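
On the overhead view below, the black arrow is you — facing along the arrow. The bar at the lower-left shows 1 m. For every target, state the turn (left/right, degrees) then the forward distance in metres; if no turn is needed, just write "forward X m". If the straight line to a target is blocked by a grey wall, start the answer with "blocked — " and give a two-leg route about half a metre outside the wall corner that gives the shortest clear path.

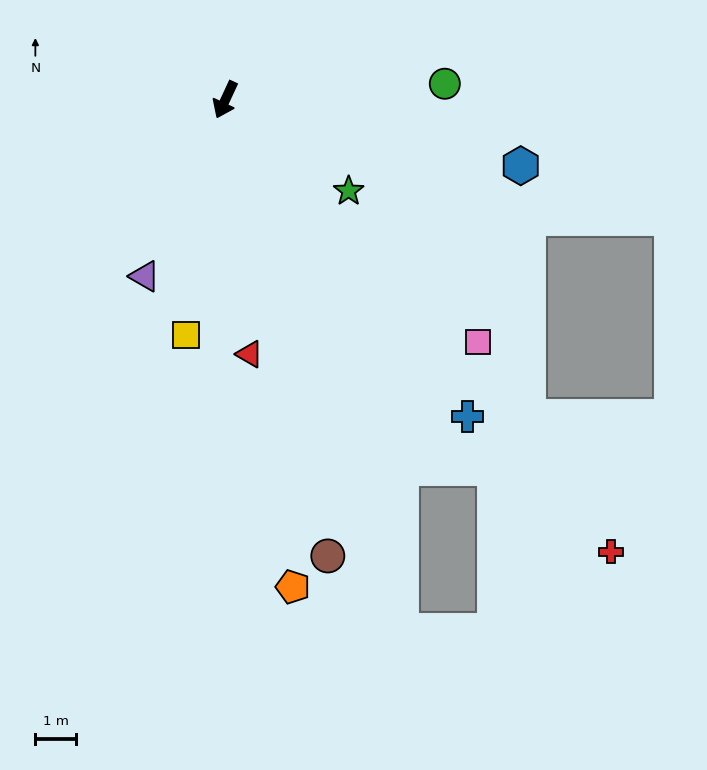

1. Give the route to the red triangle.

turn left 30°, forward 6.2 m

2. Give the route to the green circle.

turn left 119°, forward 5.4 m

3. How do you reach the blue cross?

turn left 62°, forward 9.7 m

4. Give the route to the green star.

turn left 78°, forward 3.7 m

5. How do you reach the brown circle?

turn left 38°, forward 11.4 m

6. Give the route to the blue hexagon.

turn left 102°, forward 7.4 m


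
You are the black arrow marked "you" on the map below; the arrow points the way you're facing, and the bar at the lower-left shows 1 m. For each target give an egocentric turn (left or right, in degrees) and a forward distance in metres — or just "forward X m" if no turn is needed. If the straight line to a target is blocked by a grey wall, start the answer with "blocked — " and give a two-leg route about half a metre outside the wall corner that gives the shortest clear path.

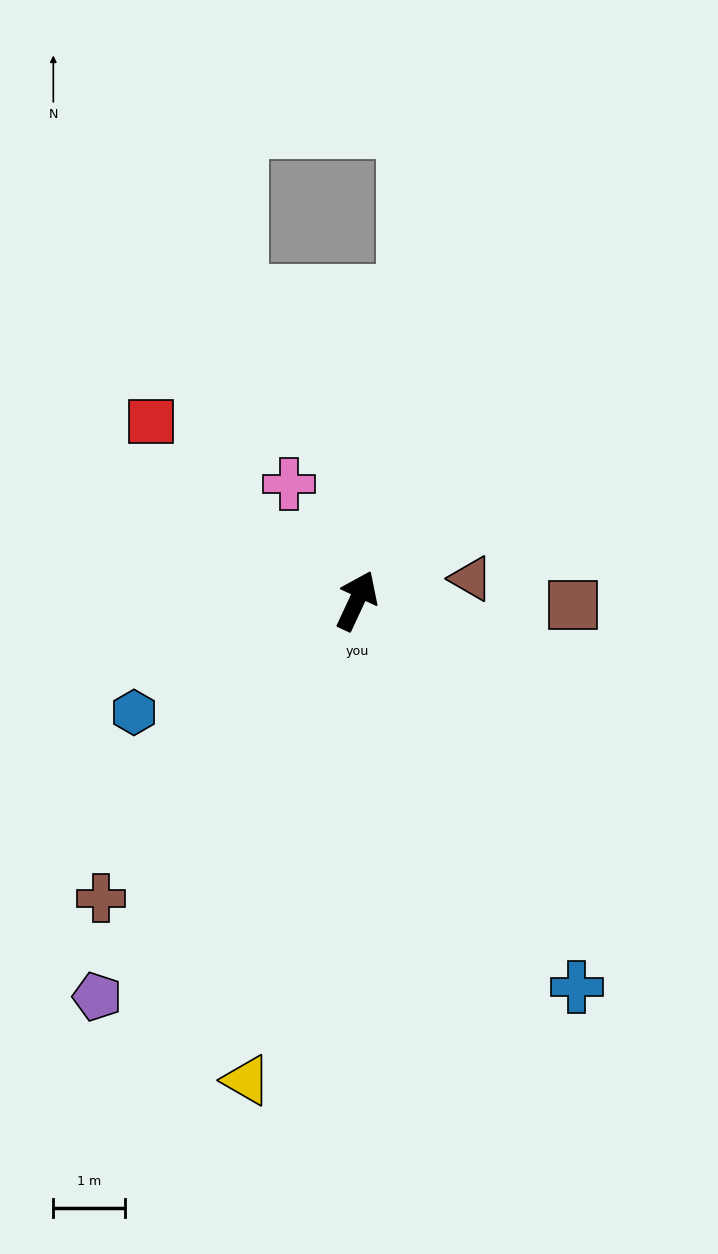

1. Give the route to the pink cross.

turn left 55°, forward 1.9 m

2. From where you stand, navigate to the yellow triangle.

turn right 168°, forward 6.8 m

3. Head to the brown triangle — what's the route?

turn right 54°, forward 1.6 m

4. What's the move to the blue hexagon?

turn left 142°, forward 3.5 m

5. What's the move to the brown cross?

turn left 164°, forward 5.4 m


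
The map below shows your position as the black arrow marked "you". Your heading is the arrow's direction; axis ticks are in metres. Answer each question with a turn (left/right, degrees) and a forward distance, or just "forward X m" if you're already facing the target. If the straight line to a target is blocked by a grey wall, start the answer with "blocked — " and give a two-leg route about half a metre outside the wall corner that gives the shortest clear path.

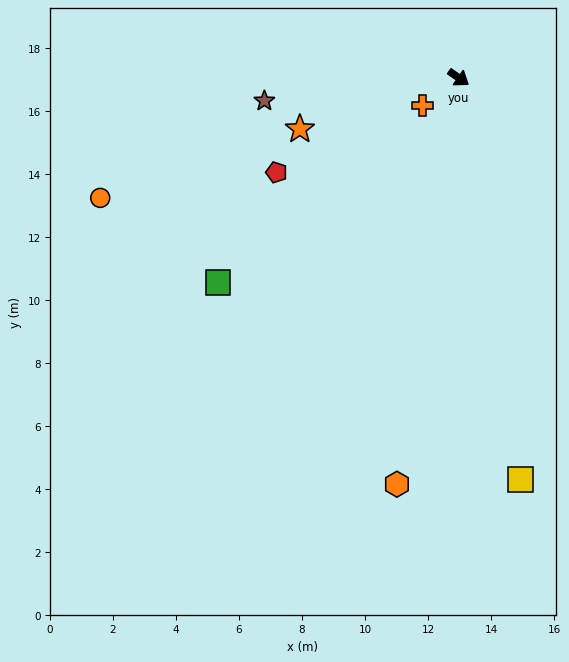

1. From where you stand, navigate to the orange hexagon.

turn right 64°, forward 13.0 m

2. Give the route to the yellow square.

turn right 46°, forward 12.9 m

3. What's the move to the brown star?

turn right 138°, forward 6.2 m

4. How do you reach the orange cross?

turn right 107°, forward 1.5 m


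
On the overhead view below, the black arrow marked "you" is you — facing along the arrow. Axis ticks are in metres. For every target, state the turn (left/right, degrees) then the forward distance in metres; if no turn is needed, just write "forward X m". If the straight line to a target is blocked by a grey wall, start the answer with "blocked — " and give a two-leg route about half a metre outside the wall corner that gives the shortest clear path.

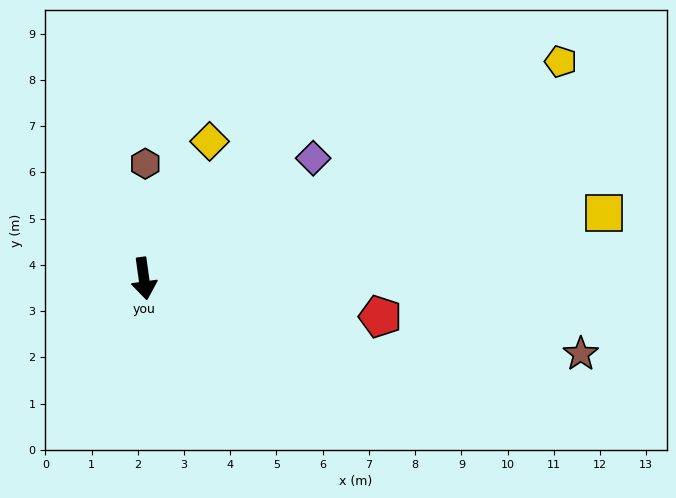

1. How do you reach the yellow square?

turn left 90°, forward 10.0 m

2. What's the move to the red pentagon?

turn left 73°, forward 5.2 m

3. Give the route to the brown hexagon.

turn left 171°, forward 2.5 m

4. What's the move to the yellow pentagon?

turn left 110°, forward 10.2 m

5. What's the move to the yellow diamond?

turn left 147°, forward 3.3 m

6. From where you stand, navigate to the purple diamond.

turn left 118°, forward 4.5 m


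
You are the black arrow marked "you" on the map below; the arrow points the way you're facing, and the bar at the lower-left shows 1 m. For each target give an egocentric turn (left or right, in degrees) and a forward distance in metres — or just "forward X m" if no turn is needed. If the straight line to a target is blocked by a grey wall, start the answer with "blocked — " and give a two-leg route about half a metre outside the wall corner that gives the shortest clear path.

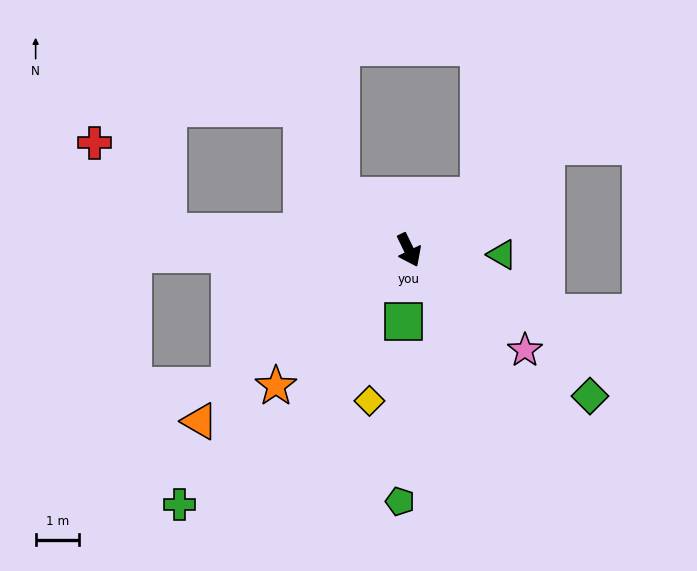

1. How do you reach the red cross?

blocked — turn right 120°, forward 5.6 m, then turn right 46°, forward 2.7 m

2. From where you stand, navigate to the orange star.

turn right 70°, forward 4.4 m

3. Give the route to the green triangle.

turn left 61°, forward 2.1 m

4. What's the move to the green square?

turn right 30°, forward 1.6 m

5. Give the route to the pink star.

turn left 23°, forward 3.5 m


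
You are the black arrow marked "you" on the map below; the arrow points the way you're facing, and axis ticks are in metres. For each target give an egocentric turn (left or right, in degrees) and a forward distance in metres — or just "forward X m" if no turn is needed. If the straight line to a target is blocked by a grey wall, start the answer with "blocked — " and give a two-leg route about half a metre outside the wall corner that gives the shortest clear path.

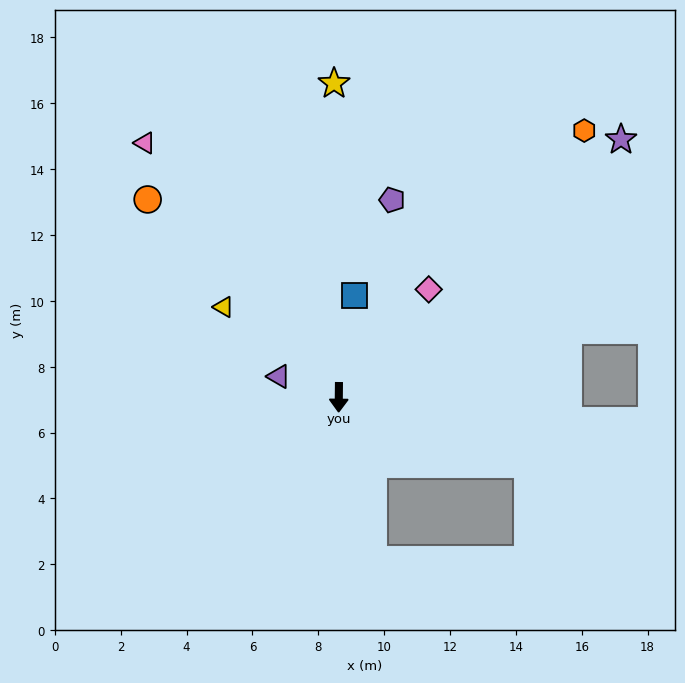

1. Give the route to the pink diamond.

turn left 141°, forward 4.3 m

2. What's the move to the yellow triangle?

turn right 127°, forward 4.4 m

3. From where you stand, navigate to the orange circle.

turn right 135°, forward 8.4 m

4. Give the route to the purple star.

turn left 133°, forward 11.6 m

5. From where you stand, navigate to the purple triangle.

turn right 109°, forward 1.9 m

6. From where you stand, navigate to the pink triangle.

turn right 142°, forward 9.7 m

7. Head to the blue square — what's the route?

turn left 172°, forward 3.1 m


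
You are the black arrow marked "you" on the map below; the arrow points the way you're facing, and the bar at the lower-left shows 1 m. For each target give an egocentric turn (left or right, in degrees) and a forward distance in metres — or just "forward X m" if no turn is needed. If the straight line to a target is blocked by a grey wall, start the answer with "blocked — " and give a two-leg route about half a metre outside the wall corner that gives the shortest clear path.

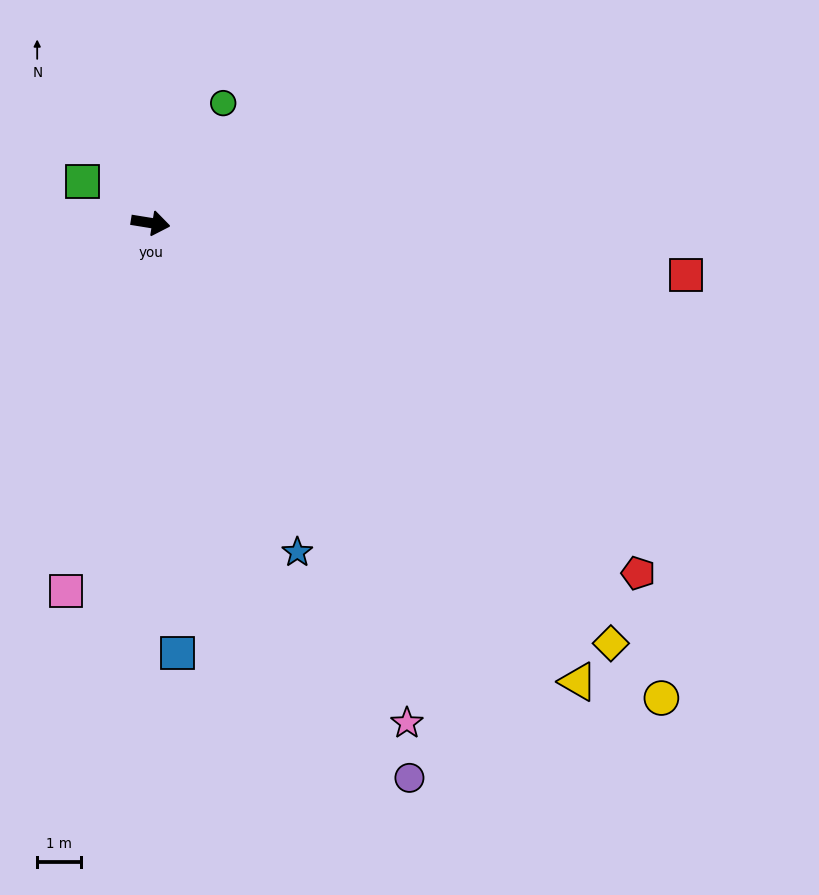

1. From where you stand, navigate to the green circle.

turn left 68°, forward 3.2 m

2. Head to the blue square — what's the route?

turn right 77°, forward 9.8 m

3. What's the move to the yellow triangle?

turn right 38°, forward 14.3 m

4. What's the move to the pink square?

turn right 94°, forward 8.6 m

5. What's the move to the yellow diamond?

turn right 33°, forward 14.2 m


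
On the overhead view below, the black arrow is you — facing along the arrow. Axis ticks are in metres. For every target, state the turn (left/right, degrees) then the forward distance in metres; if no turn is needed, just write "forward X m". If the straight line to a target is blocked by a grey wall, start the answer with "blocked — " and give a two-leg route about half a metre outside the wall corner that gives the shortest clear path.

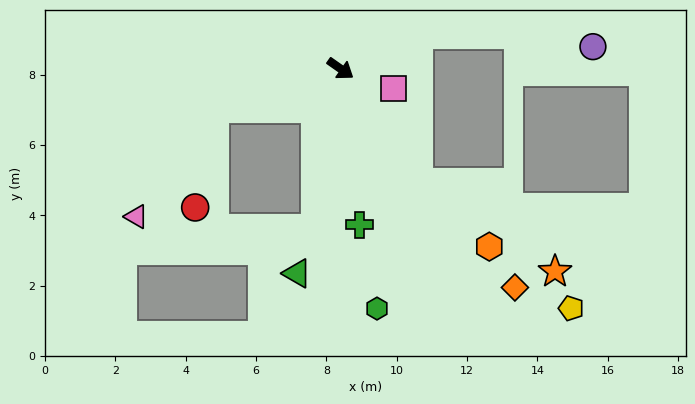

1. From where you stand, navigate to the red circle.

blocked — turn right 128°, forward 3.8 m, then turn left 62°, forward 2.9 m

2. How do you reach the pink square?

turn left 14°, forward 1.6 m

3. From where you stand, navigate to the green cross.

turn right 48°, forward 4.5 m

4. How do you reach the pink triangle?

blocked — turn right 128°, forward 3.8 m, then turn left 37°, forward 3.8 m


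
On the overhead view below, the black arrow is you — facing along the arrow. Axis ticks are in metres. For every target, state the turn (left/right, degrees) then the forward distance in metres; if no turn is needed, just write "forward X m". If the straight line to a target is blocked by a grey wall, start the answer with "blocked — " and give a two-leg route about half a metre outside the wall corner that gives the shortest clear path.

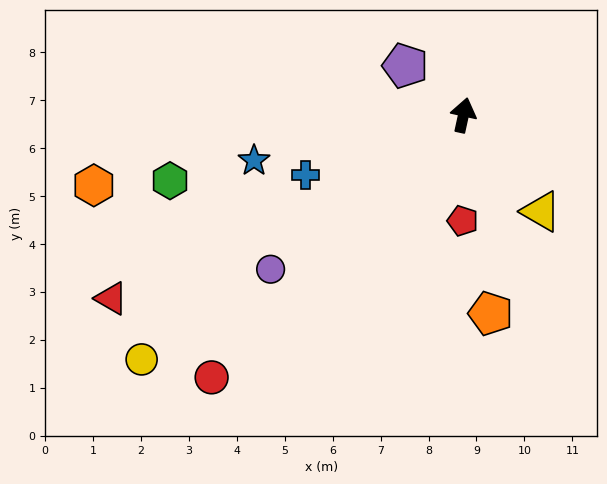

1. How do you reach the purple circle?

turn left 141°, forward 5.2 m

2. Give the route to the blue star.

turn left 115°, forward 4.5 m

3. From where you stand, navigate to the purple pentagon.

turn left 62°, forward 1.6 m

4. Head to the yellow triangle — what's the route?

turn right 129°, forward 2.6 m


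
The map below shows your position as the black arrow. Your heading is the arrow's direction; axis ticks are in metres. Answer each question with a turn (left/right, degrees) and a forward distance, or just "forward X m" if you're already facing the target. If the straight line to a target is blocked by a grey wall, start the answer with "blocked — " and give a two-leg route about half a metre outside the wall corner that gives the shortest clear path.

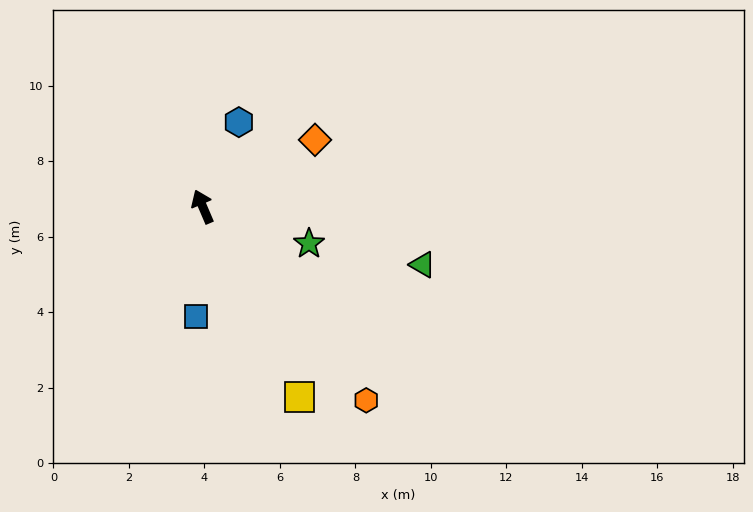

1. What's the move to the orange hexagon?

turn right 163°, forward 6.7 m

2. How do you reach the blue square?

turn left 153°, forward 2.9 m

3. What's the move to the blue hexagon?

turn right 46°, forward 2.4 m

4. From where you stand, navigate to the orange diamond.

turn right 82°, forward 3.5 m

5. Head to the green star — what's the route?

turn right 132°, forward 3.0 m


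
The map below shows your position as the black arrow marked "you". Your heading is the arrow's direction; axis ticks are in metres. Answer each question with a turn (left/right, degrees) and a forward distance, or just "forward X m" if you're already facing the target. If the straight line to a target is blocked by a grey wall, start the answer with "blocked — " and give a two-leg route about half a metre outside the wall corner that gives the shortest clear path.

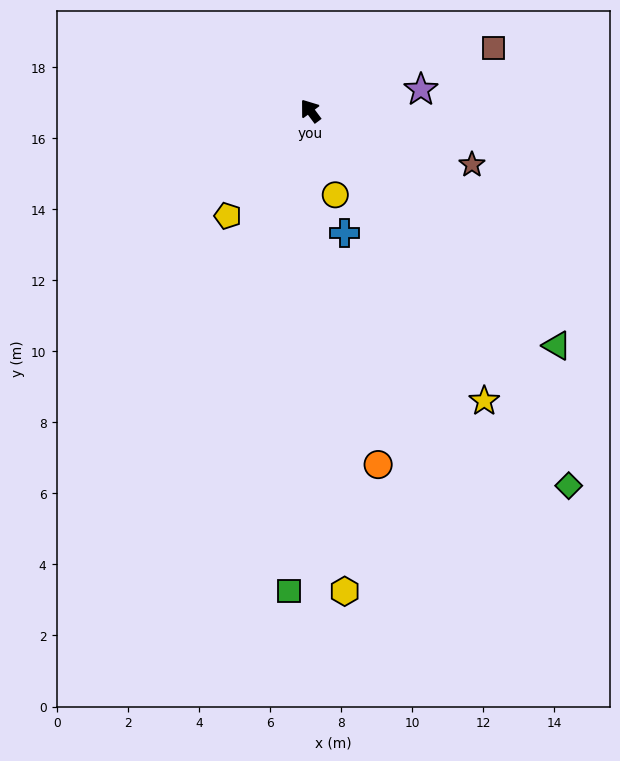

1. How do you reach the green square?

turn left 141°, forward 13.5 m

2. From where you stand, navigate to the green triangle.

turn right 170°, forward 9.6 m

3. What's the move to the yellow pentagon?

turn left 105°, forward 3.8 m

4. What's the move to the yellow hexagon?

turn left 147°, forward 13.6 m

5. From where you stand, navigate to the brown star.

turn right 145°, forward 4.8 m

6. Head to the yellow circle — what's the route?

turn left 160°, forward 2.5 m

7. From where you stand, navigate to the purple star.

turn right 116°, forward 3.2 m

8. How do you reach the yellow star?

turn left 174°, forward 9.5 m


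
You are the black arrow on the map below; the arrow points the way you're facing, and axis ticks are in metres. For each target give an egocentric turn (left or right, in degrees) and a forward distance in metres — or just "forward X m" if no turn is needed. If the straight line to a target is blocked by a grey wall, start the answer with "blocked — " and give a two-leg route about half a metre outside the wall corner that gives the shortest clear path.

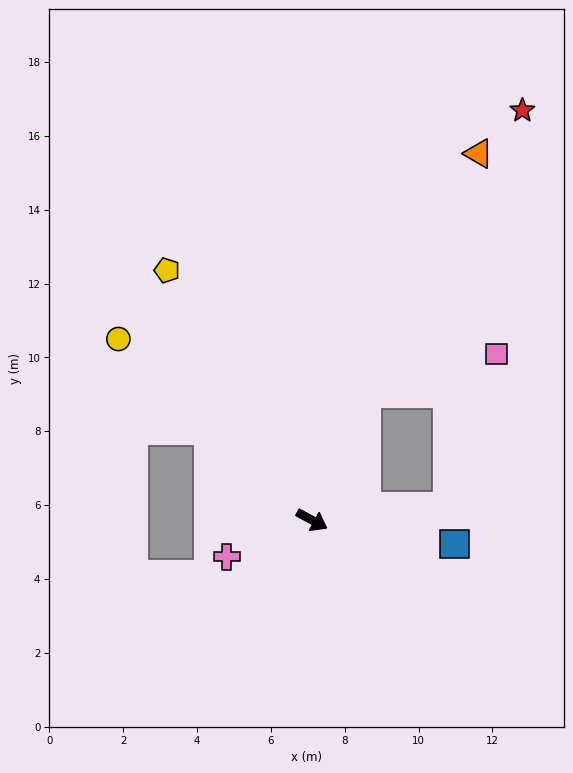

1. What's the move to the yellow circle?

turn left 165°, forward 7.2 m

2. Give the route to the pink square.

blocked — turn left 96°, forward 3.7 m, then turn right 51°, forward 3.7 m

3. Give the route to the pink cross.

turn right 128°, forward 2.5 m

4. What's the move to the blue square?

turn left 19°, forward 3.9 m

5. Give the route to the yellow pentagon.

turn left 149°, forward 7.8 m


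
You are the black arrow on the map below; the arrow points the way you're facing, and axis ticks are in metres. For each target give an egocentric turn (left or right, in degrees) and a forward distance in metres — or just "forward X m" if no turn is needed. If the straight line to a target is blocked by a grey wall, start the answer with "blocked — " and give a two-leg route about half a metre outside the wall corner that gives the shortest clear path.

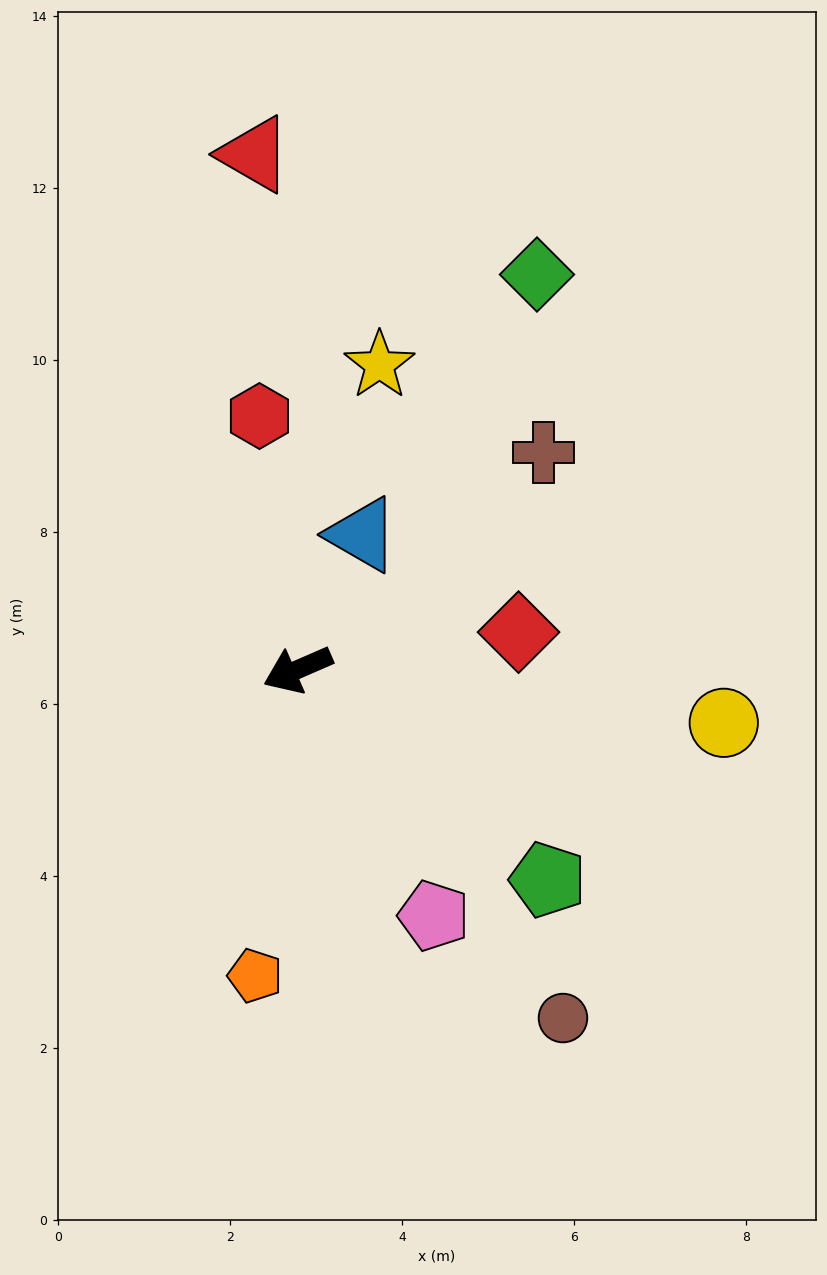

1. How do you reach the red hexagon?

turn right 105°, forward 3.0 m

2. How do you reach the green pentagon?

turn left 116°, forward 3.8 m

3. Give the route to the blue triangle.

turn right 139°, forward 1.7 m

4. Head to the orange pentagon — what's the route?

turn left 59°, forward 3.6 m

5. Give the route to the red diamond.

turn left 166°, forward 2.6 m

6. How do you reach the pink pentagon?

turn left 95°, forward 3.3 m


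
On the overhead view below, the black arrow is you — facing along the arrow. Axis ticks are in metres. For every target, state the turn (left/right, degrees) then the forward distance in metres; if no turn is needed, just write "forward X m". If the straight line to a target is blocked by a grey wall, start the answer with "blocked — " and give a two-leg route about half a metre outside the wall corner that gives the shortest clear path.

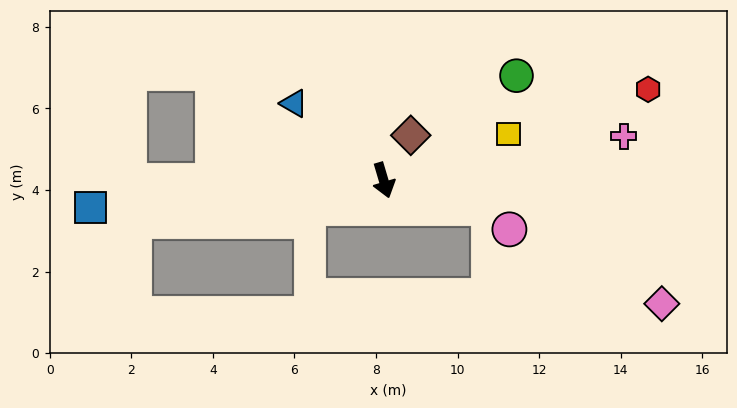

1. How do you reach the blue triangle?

turn right 147°, forward 2.9 m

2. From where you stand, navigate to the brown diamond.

turn left 132°, forward 1.3 m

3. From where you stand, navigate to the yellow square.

turn left 94°, forward 3.3 m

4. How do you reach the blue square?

turn right 101°, forward 7.2 m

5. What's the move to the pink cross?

turn left 84°, forward 6.0 m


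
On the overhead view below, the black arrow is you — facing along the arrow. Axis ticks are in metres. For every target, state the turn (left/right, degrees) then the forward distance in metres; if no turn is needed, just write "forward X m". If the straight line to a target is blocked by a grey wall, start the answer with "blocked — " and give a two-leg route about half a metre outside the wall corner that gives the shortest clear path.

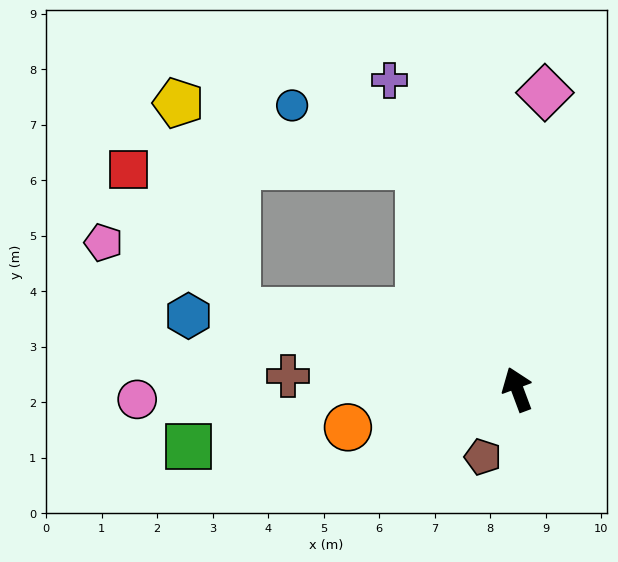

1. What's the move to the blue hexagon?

turn left 57°, forward 6.1 m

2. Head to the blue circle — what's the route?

blocked — turn left 3°, forward 4.4 m, then turn left 41°, forward 2.5 m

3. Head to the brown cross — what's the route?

turn left 66°, forward 4.1 m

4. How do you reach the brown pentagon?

turn left 132°, forward 1.4 m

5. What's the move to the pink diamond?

turn right 26°, forward 5.4 m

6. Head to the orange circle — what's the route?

turn left 82°, forward 3.1 m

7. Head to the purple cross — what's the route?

forward 6.0 m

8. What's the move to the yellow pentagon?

blocked — turn left 3°, forward 4.4 m, then turn left 52°, forward 4.5 m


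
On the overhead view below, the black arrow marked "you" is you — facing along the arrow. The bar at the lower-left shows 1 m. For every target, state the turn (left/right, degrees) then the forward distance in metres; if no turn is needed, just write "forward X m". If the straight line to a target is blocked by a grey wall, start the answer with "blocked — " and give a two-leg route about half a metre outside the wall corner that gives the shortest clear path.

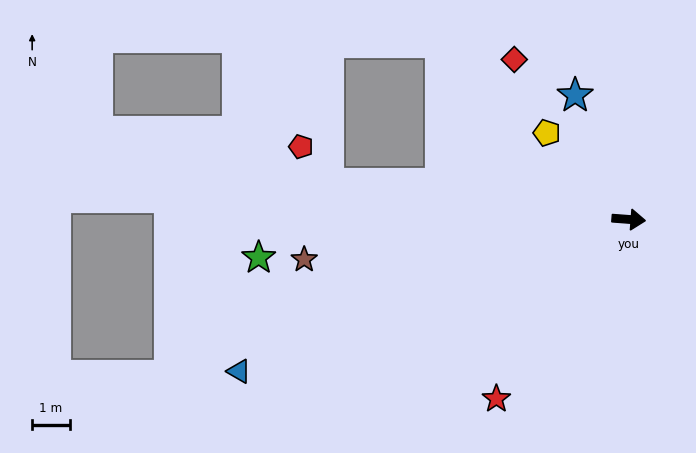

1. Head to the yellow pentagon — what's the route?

turn left 138°, forward 3.2 m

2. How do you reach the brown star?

turn right 169°, forward 8.7 m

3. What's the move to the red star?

turn right 122°, forward 5.9 m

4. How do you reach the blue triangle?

turn right 154°, forward 11.1 m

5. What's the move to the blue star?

turn left 118°, forward 3.6 m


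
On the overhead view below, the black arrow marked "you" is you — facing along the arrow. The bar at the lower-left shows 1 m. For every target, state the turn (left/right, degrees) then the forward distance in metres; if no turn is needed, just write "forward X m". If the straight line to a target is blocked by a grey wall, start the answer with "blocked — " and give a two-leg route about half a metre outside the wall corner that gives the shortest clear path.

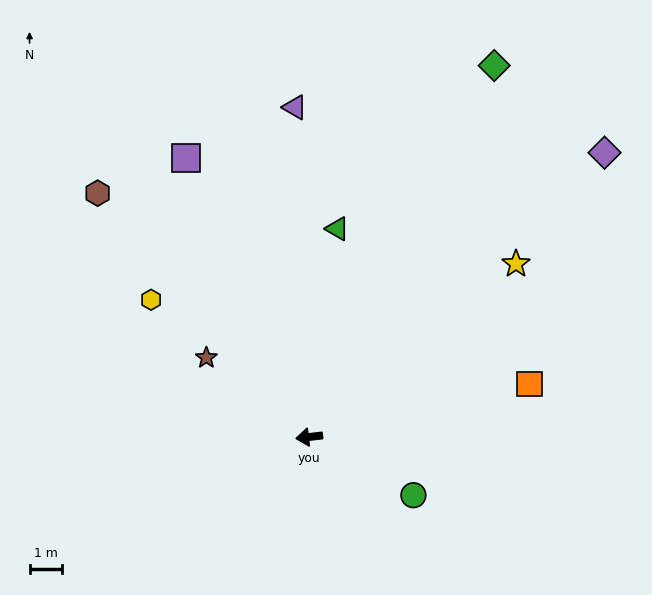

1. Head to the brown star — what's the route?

turn right 44°, forward 4.0 m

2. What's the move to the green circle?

turn left 144°, forward 3.6 m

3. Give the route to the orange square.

turn right 173°, forward 6.9 m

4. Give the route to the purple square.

turn right 73°, forward 9.3 m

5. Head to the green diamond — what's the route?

turn right 123°, forward 12.7 m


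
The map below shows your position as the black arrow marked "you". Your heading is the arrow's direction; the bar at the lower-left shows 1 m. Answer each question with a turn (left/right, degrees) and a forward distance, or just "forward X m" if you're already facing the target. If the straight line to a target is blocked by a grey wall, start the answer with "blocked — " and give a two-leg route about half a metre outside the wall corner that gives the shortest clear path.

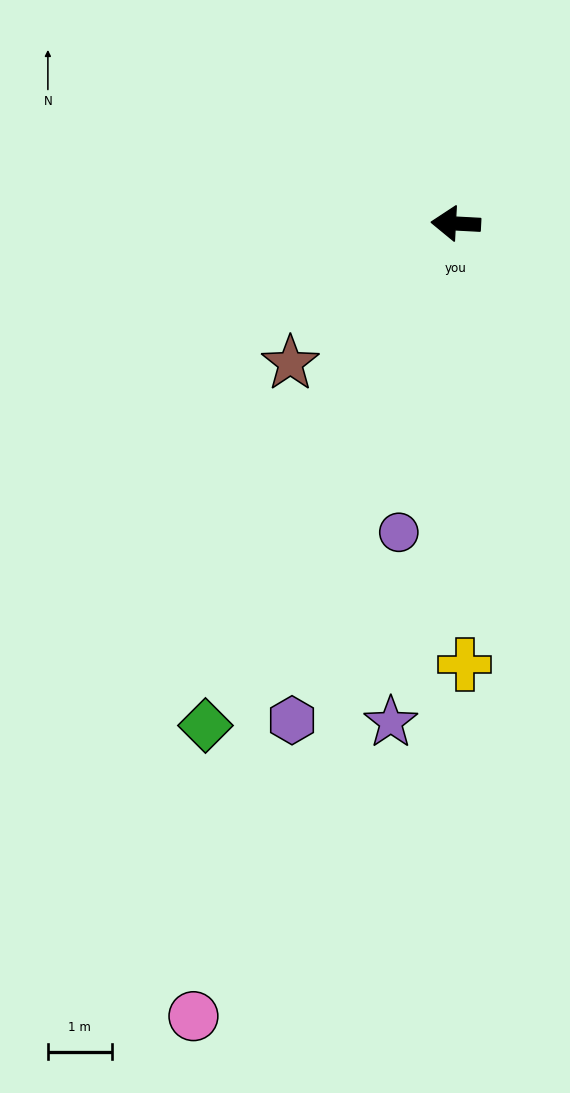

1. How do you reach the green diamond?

turn left 67°, forward 8.8 m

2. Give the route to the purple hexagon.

turn left 75°, forward 8.2 m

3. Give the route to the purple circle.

turn left 83°, forward 4.9 m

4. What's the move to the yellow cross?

turn left 94°, forward 6.9 m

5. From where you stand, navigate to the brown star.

turn left 43°, forward 3.4 m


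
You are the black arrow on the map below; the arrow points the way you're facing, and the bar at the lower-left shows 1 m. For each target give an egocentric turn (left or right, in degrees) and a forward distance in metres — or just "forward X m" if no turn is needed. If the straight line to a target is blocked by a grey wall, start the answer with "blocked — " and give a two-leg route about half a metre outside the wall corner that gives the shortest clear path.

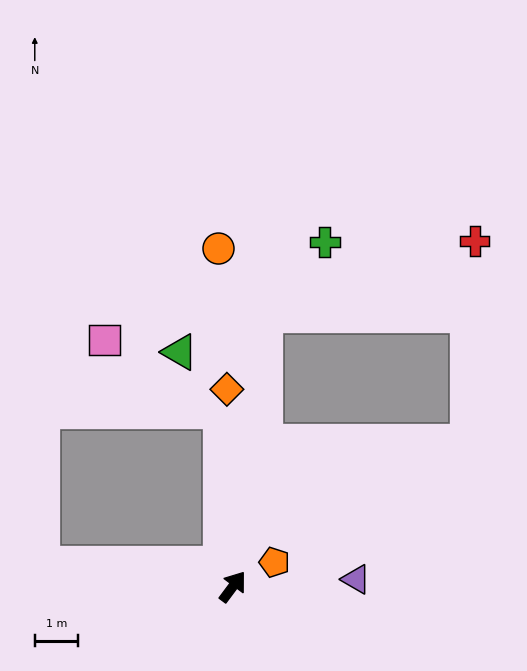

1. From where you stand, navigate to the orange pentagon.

turn right 23°, forward 1.1 m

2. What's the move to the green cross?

blocked — turn left 30°, forward 6.4 m, then turn right 33°, forward 2.2 m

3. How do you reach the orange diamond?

turn left 38°, forward 4.6 m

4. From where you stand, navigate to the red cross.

blocked — turn left 30°, forward 6.4 m, then turn right 64°, forward 5.1 m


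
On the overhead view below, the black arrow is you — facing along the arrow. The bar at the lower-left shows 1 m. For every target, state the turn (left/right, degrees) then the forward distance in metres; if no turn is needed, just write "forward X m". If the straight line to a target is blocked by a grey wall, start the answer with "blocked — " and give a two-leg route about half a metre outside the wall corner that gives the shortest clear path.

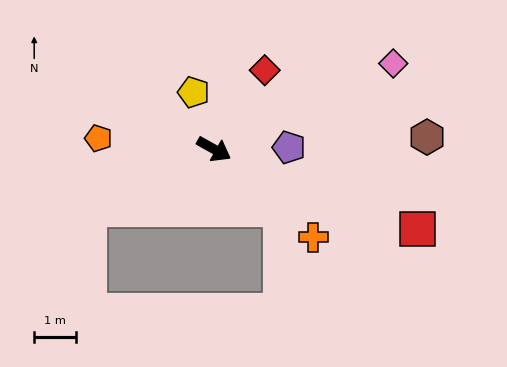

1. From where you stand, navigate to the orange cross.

turn right 12°, forward 3.2 m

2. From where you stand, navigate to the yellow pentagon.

turn left 139°, forward 1.4 m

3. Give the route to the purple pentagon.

turn left 31°, forward 1.8 m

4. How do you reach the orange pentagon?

turn right 156°, forward 2.8 m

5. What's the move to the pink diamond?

turn left 55°, forward 4.7 m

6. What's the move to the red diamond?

turn left 87°, forward 2.2 m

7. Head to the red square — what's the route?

turn left 8°, forward 5.2 m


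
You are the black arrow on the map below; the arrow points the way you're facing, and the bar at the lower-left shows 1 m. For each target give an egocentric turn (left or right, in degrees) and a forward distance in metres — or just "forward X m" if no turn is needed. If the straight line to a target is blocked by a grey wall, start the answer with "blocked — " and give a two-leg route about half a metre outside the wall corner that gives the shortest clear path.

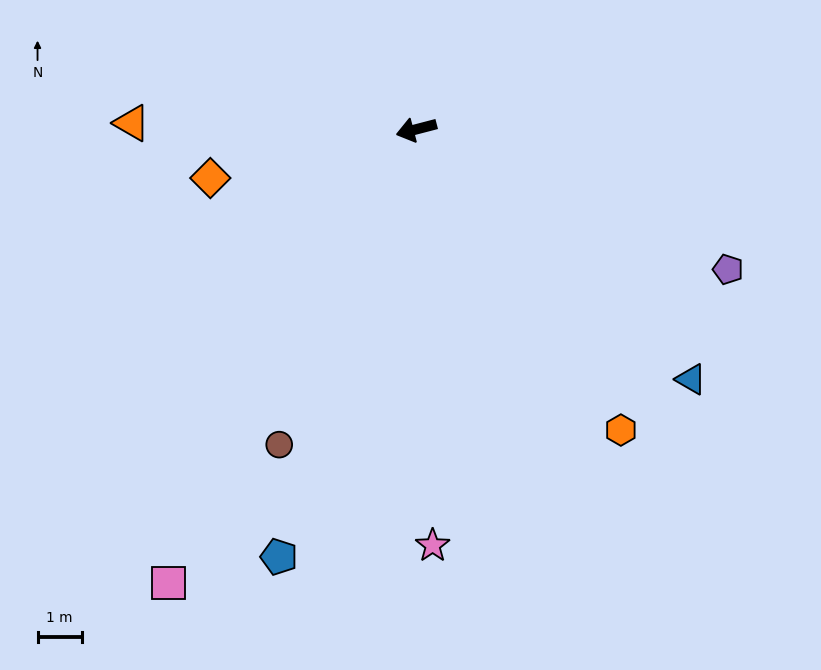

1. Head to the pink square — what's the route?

turn left 47°, forward 11.7 m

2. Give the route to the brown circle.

turn left 52°, forward 7.8 m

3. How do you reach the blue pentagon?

turn left 58°, forward 10.2 m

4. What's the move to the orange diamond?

forward 4.8 m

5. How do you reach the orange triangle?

turn right 16°, forward 6.4 m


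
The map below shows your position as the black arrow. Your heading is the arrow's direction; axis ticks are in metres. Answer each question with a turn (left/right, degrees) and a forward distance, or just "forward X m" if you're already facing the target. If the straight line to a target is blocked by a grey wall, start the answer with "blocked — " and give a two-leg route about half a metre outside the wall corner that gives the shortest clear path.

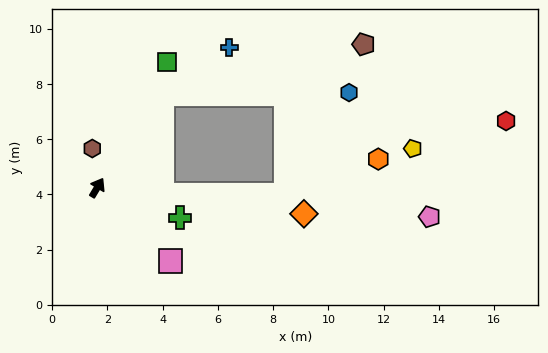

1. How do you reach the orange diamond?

turn right 66°, forward 7.5 m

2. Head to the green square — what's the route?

forward 5.2 m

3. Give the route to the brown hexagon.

turn left 38°, forward 1.4 m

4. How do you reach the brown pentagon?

blocked — turn right 4°, forward 4.1 m, then turn right 41°, forward 7.5 m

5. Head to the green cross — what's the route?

turn right 79°, forward 3.2 m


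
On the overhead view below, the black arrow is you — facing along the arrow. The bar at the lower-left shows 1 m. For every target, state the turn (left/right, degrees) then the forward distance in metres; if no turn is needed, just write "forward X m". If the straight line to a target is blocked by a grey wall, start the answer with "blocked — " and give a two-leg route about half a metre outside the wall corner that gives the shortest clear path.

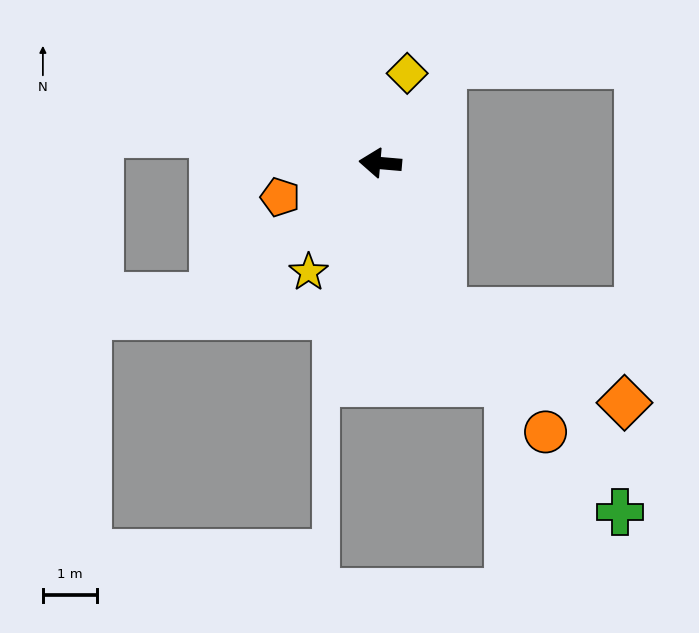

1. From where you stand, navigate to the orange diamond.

blocked — turn left 119°, forward 3.0 m, then turn left 39°, forward 3.8 m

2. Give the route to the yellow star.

turn left 62°, forward 2.4 m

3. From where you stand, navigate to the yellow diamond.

turn right 102°, forward 1.7 m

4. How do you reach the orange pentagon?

turn left 24°, forward 2.0 m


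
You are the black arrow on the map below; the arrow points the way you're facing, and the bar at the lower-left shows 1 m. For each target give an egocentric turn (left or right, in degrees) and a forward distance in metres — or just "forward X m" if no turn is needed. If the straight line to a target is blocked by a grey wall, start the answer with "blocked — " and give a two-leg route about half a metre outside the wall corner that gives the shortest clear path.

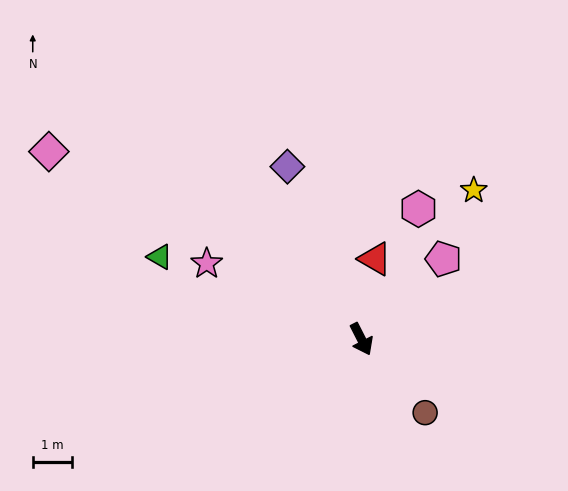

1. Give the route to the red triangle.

turn left 143°, forward 2.1 m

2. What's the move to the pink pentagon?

turn left 107°, forward 2.9 m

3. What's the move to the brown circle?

turn left 14°, forward 2.5 m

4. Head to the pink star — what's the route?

turn right 143°, forward 4.4 m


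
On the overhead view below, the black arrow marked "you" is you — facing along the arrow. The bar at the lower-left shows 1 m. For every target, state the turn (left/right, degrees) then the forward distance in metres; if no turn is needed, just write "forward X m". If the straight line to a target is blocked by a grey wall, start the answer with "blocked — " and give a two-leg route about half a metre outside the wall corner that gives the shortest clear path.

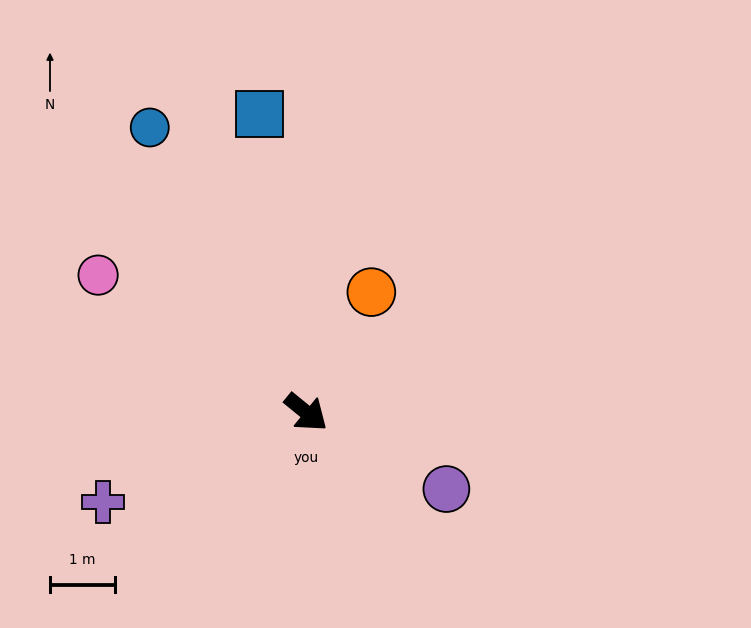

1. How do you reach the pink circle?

turn right 174°, forward 3.8 m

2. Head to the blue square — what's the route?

turn left 138°, forward 4.6 m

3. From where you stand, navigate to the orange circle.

turn left 101°, forward 2.1 m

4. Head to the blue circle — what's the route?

turn left 158°, forward 5.0 m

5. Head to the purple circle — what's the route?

turn left 11°, forward 2.5 m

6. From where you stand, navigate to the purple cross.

turn right 117°, forward 3.4 m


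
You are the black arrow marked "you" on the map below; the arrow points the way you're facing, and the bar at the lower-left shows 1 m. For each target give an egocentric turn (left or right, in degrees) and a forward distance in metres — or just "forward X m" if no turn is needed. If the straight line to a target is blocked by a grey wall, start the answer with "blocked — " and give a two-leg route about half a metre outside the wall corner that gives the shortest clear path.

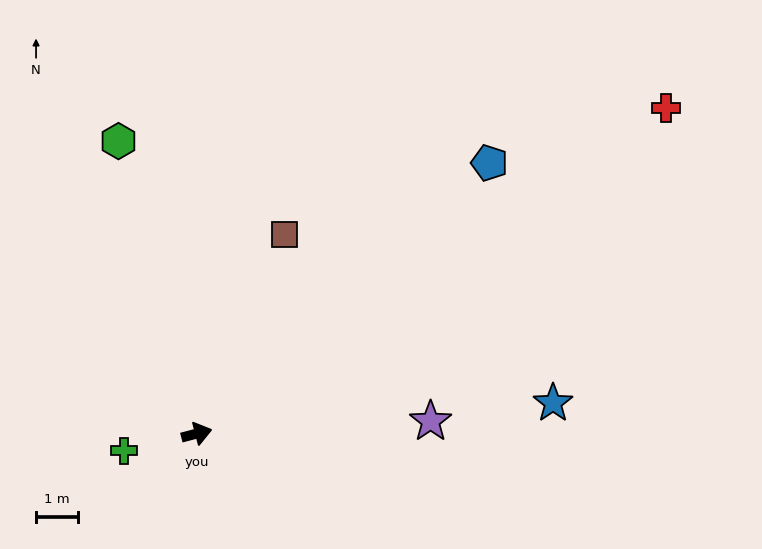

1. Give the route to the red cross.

turn left 20°, forward 13.5 m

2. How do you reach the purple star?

turn right 12°, forward 5.5 m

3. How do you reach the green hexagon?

turn left 90°, forward 7.1 m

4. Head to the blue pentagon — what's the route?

turn left 28°, forward 9.4 m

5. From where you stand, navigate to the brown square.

turn left 52°, forward 5.1 m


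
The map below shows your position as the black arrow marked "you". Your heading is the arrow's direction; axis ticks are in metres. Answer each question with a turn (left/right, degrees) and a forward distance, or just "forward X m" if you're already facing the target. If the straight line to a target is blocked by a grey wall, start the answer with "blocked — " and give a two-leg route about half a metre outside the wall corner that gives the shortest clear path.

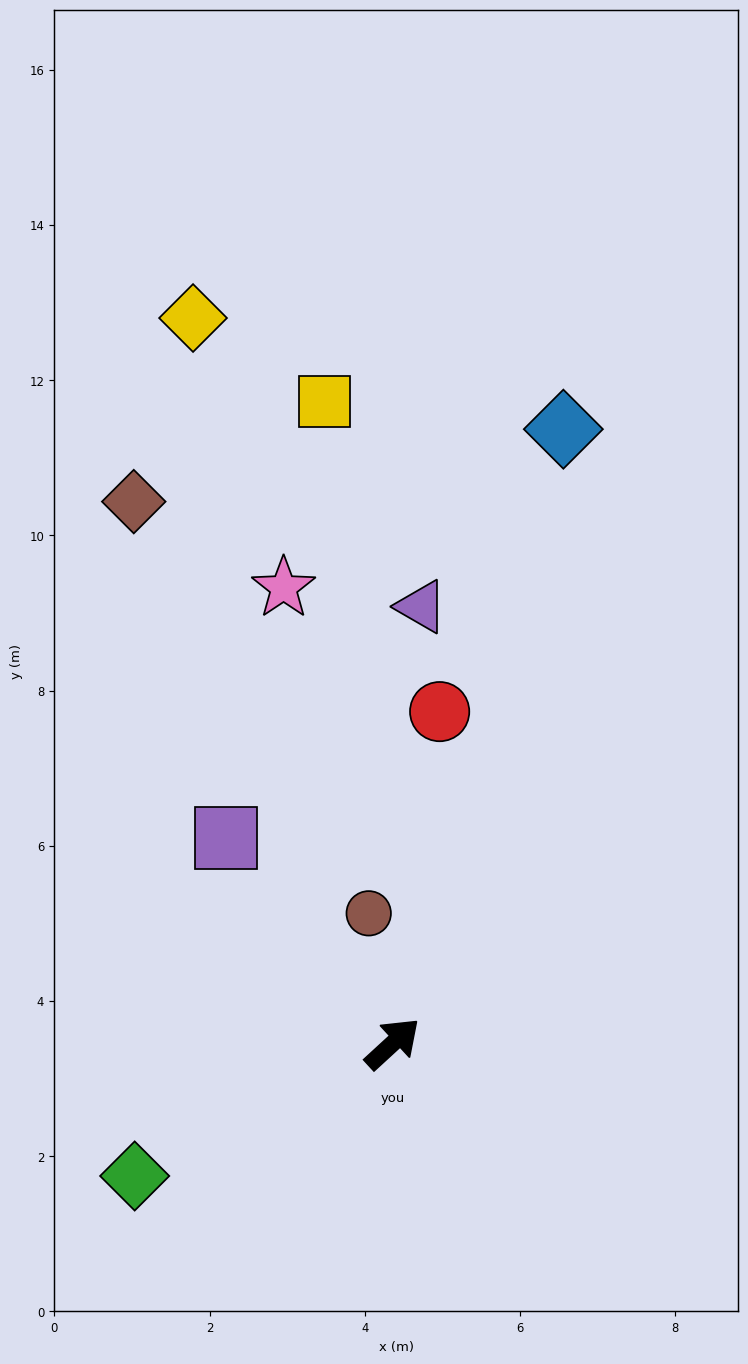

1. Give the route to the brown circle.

turn left 58°, forward 1.7 m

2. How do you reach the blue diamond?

turn left 32°, forward 8.2 m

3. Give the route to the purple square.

turn left 87°, forward 3.4 m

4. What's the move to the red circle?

turn left 39°, forward 4.3 m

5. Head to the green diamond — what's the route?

turn left 165°, forward 3.7 m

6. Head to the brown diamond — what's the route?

turn left 73°, forward 7.7 m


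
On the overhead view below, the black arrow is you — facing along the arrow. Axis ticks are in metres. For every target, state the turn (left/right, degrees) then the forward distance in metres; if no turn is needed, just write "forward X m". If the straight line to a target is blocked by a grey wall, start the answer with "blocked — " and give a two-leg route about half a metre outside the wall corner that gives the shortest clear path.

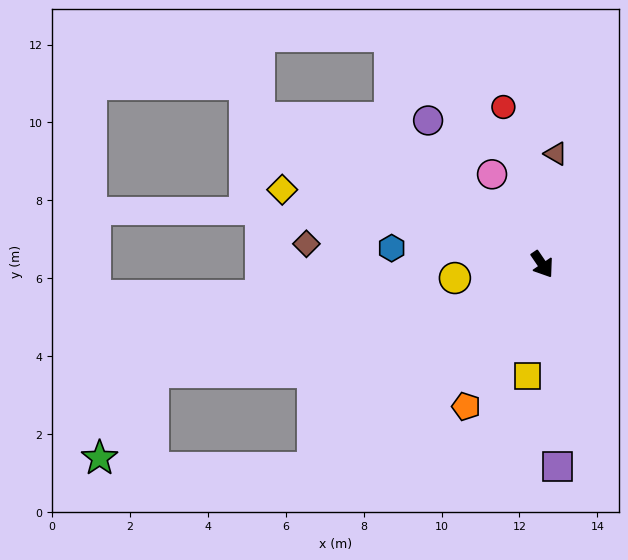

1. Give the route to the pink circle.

turn left 175°, forward 2.6 m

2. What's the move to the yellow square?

turn right 42°, forward 2.9 m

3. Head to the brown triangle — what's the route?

turn left 139°, forward 2.9 m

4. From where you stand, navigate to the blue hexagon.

turn right 130°, forward 3.9 m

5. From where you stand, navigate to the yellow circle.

turn right 115°, forward 2.3 m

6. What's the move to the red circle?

turn left 160°, forward 4.2 m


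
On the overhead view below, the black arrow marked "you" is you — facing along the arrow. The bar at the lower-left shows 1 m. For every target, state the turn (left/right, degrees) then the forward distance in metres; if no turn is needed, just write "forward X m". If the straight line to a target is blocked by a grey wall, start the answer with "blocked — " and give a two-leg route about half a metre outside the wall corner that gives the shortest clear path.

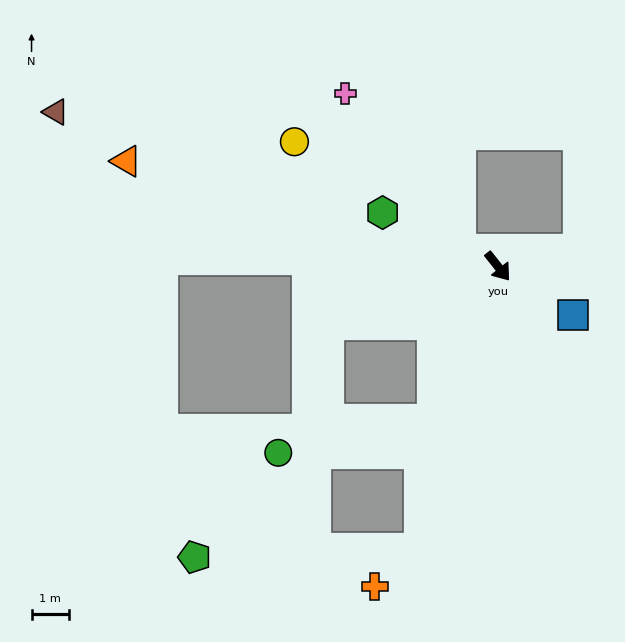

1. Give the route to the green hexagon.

turn right 153°, forward 3.4 m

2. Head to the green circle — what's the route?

blocked — turn right 61°, forward 4.5 m, then turn right 55°, forward 4.2 m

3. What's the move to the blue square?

turn left 18°, forward 2.4 m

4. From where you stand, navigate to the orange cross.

blocked — turn right 54°, forward 7.8 m, then turn right 34°, forward 1.6 m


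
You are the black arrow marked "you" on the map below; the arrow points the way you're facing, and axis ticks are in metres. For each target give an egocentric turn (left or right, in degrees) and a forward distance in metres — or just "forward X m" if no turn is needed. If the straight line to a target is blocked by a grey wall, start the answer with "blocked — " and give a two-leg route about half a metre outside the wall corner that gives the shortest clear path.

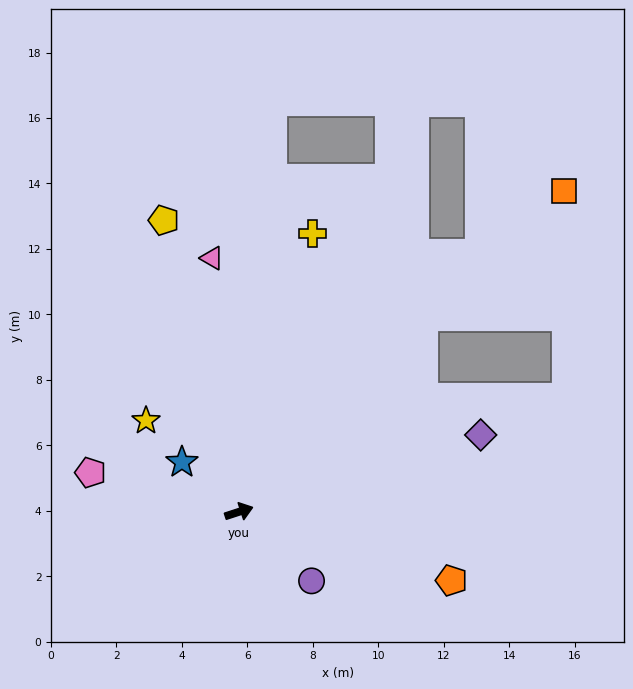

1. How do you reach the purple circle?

turn right 62°, forward 3.1 m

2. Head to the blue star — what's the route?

turn left 121°, forward 2.3 m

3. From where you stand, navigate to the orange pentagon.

turn right 36°, forward 6.8 m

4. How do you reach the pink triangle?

turn left 78°, forward 7.8 m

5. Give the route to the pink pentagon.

turn left 147°, forward 4.7 m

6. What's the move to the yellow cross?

turn left 57°, forward 8.8 m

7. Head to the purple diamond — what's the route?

forward 7.7 m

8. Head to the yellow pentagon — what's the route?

turn left 86°, forward 9.2 m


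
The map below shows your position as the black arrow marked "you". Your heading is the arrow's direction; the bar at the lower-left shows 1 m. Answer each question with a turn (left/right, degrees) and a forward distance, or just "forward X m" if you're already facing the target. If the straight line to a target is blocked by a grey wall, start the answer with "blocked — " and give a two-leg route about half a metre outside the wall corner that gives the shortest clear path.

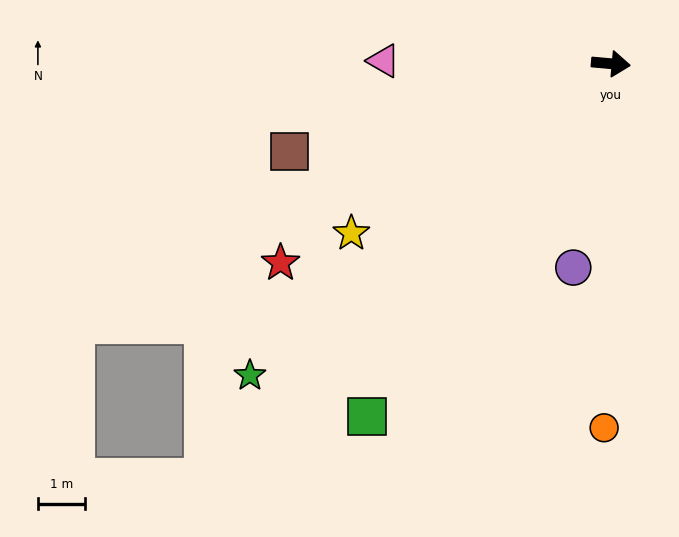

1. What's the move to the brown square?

turn right 159°, forward 7.1 m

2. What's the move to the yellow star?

turn right 142°, forward 6.6 m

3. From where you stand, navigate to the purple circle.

turn right 95°, forward 4.4 m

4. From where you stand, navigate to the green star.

turn right 134°, forward 10.1 m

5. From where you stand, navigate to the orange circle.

turn right 86°, forward 7.7 m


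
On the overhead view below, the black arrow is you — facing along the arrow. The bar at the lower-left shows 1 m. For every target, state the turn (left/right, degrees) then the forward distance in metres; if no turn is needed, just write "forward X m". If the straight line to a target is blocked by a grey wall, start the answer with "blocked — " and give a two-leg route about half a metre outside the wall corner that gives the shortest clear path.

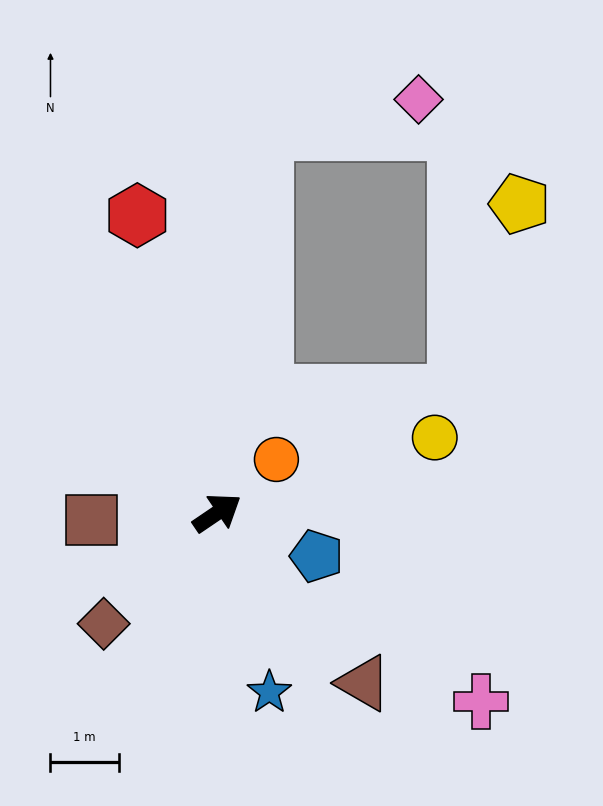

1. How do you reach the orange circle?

turn left 8°, forward 1.2 m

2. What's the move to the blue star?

turn right 108°, forward 2.7 m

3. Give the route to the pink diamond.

blocked — turn left 49°, forward 5.6 m, then turn right 72°, forward 2.3 m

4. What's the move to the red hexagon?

turn left 71°, forward 4.5 m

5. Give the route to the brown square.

turn left 149°, forward 1.8 m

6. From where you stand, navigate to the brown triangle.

turn right 83°, forward 3.3 m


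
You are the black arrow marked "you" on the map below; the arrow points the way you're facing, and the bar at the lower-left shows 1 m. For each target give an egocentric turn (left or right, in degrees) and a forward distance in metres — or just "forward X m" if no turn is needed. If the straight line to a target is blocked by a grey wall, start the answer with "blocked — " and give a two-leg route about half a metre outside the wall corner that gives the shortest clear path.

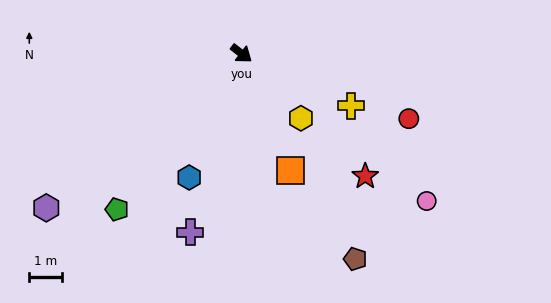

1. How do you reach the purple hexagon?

turn right 104°, forward 7.6 m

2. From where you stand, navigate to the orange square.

turn right 30°, forward 3.9 m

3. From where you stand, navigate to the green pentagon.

turn right 91°, forward 6.1 m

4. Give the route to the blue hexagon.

turn right 75°, forward 4.1 m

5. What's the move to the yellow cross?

turn left 12°, forward 3.7 m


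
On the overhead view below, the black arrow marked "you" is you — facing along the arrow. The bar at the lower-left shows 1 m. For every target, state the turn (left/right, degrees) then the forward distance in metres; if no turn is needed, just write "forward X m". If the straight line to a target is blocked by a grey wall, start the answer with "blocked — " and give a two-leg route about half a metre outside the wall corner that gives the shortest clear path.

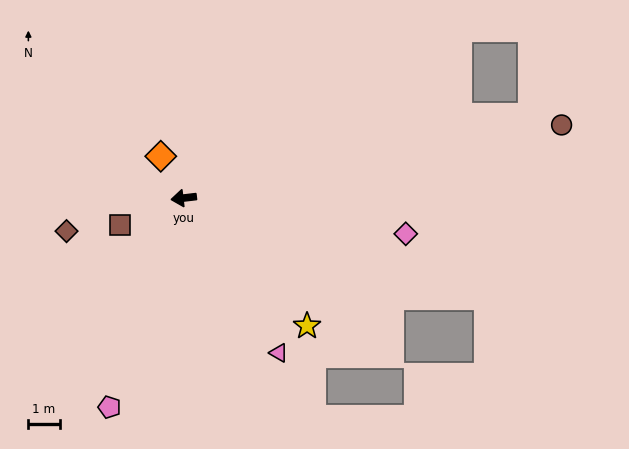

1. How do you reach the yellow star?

turn left 127°, forward 5.7 m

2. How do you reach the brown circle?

turn right 176°, forward 12.3 m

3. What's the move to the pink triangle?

turn left 115°, forward 5.8 m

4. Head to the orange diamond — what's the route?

turn right 68°, forward 1.5 m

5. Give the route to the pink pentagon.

turn left 64°, forward 7.1 m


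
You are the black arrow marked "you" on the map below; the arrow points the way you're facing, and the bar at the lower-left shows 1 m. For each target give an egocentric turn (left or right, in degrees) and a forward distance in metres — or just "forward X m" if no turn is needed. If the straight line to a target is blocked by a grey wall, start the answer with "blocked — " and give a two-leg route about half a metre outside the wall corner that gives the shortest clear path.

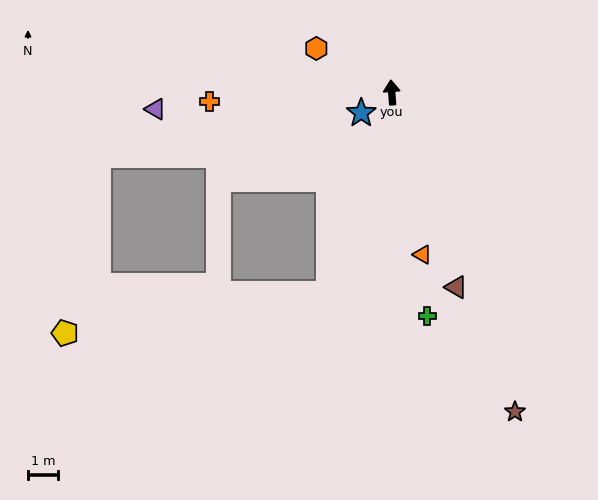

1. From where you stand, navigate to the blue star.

turn left 120°, forward 1.2 m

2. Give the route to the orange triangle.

turn right 174°, forward 5.6 m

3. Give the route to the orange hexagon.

turn left 56°, forward 2.9 m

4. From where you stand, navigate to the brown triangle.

turn right 166°, forward 6.9 m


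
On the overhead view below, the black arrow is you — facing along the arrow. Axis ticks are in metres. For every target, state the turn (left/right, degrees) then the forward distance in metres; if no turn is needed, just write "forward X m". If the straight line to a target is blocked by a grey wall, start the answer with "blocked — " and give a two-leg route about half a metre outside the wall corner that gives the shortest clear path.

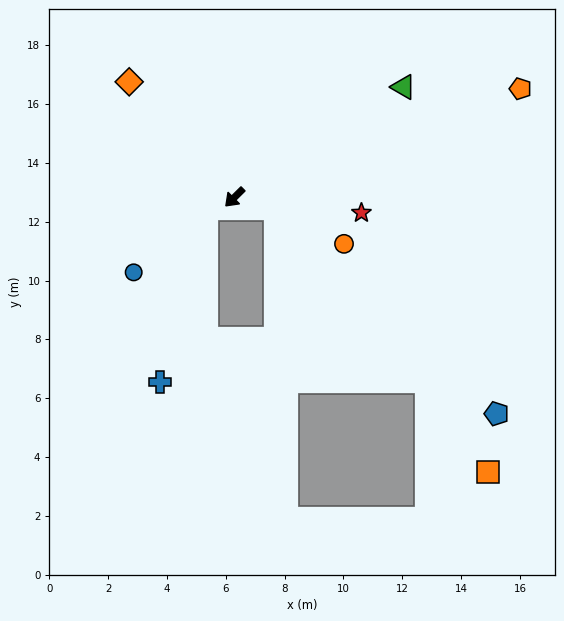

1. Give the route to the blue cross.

blocked — turn right 25°, forward 1.0 m, then turn left 56°, forward 6.1 m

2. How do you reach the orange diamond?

turn right 92°, forward 5.3 m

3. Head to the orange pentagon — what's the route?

turn left 156°, forward 10.4 m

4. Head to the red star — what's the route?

turn left 128°, forward 4.3 m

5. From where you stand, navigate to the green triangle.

turn left 168°, forward 6.9 m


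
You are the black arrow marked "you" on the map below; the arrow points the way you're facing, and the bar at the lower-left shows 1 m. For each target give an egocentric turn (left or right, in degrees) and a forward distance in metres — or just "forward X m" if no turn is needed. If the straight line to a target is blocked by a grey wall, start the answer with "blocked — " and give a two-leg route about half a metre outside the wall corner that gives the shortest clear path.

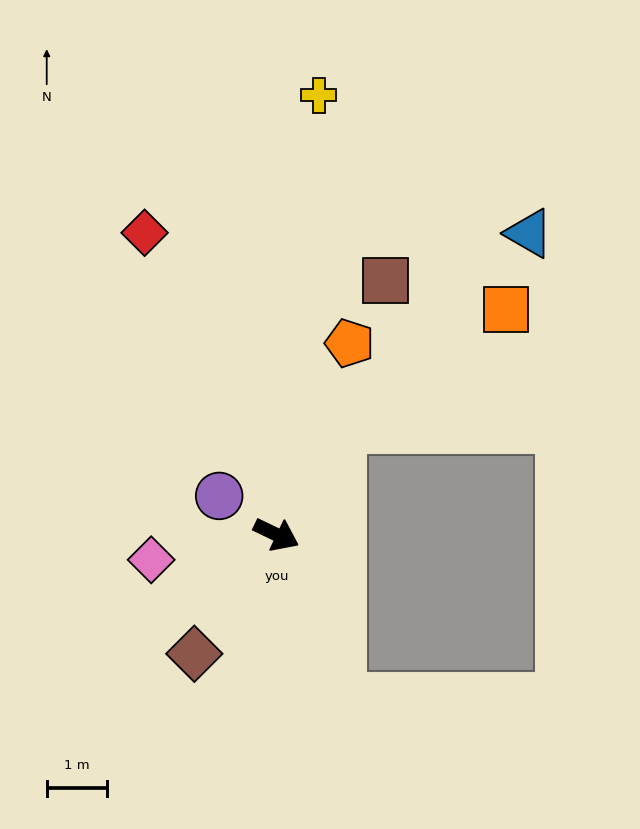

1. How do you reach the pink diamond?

turn right 143°, forward 2.1 m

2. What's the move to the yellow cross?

turn left 110°, forward 7.3 m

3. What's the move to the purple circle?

turn left 172°, forward 1.1 m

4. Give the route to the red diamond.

turn left 139°, forward 5.5 m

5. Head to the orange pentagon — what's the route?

turn left 95°, forward 3.4 m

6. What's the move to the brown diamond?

turn right 99°, forward 2.4 m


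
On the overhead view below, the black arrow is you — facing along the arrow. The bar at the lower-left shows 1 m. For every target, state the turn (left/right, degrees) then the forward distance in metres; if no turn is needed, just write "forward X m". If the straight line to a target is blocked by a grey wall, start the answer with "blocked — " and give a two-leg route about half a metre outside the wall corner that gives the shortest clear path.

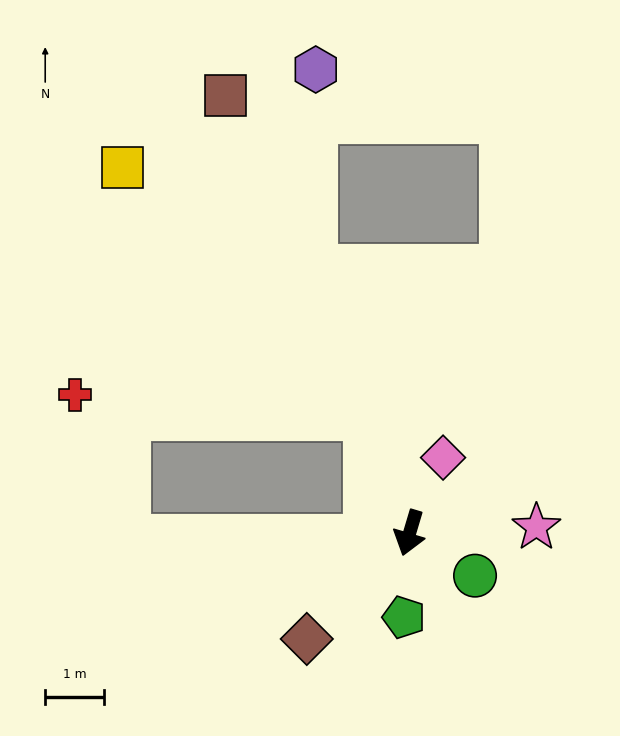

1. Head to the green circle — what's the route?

turn left 73°, forward 1.3 m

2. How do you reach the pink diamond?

turn left 173°, forward 1.4 m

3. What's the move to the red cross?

blocked — turn right 144°, forward 2.1 m, then turn left 67°, forward 5.0 m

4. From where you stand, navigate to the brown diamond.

turn right 28°, forward 2.5 m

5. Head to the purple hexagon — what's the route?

blocked — turn right 143°, forward 4.8 m, then turn right 21°, forward 3.4 m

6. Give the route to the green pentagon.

turn left 13°, forward 1.4 m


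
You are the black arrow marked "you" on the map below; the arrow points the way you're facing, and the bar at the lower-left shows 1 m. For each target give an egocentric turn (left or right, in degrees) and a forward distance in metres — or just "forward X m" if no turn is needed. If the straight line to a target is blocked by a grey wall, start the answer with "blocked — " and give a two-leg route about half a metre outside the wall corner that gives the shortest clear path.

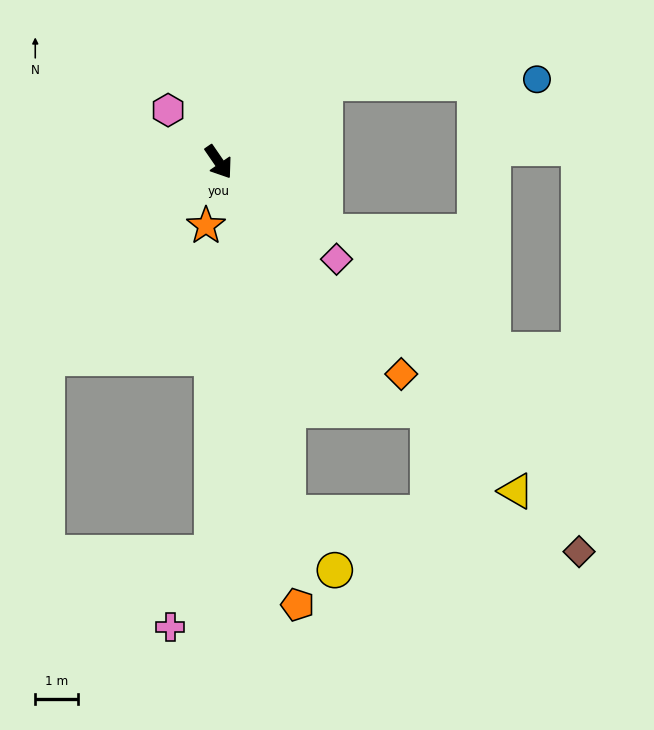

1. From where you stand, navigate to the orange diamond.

turn left 6°, forward 6.5 m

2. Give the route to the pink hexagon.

turn right 170°, forward 1.7 m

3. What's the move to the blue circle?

blocked — turn left 92°, forward 3.1 m, then turn right 35°, forward 5.0 m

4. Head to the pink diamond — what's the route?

turn left 16°, forward 3.6 m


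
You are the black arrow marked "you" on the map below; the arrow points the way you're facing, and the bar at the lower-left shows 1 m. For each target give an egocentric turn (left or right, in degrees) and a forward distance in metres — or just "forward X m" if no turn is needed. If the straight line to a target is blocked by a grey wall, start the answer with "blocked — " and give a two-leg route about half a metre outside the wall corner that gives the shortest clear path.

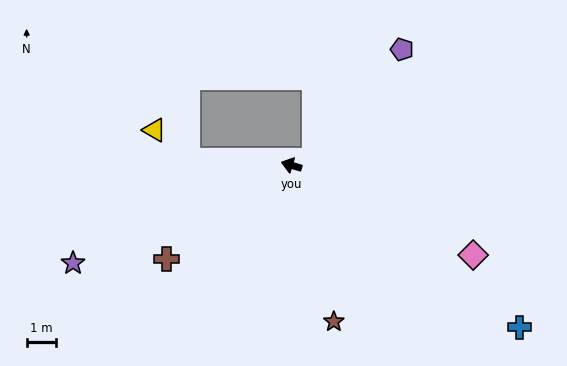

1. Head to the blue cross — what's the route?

turn left 161°, forward 9.7 m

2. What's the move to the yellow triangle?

blocked — turn left 14°, forward 3.6 m, then turn right 39°, forward 1.5 m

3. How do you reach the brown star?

turn left 122°, forward 5.6 m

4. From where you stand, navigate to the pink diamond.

turn left 170°, forward 7.0 m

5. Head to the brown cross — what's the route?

turn left 53°, forward 5.4 m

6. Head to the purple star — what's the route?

turn left 41°, forward 8.3 m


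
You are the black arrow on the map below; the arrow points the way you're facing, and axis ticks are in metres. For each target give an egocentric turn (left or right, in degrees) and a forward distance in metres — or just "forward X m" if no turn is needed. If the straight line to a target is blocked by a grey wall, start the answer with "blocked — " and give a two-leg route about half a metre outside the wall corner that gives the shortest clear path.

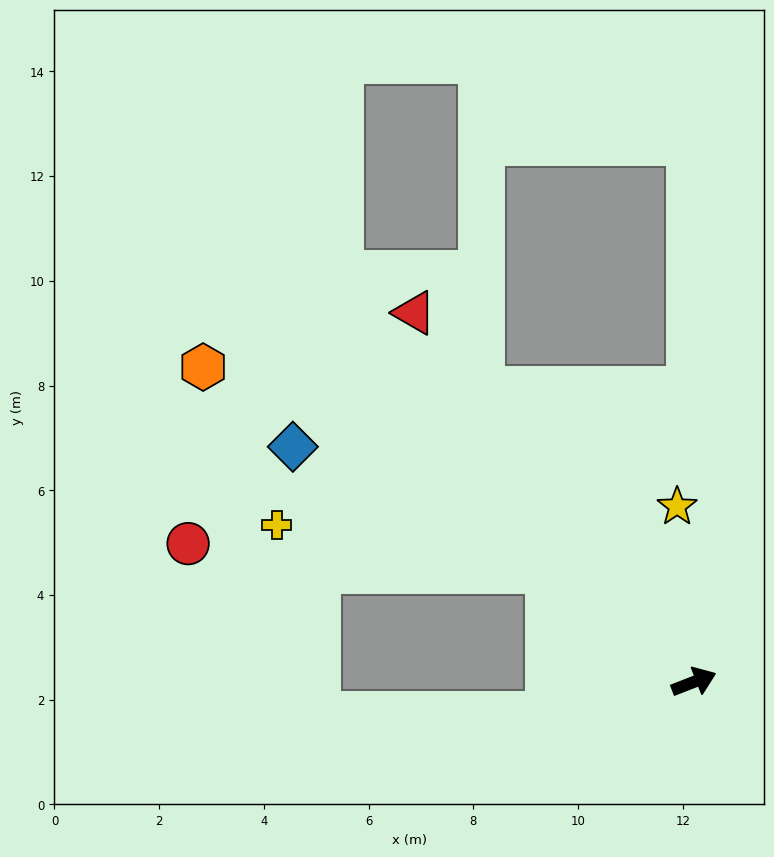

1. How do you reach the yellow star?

turn left 74°, forward 3.4 m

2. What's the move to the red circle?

blocked — turn left 122°, forward 3.5 m, then turn left 32°, forward 6.9 m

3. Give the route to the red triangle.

turn left 106°, forward 8.8 m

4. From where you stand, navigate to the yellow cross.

blocked — turn left 122°, forward 3.5 m, then turn left 27°, forward 5.2 m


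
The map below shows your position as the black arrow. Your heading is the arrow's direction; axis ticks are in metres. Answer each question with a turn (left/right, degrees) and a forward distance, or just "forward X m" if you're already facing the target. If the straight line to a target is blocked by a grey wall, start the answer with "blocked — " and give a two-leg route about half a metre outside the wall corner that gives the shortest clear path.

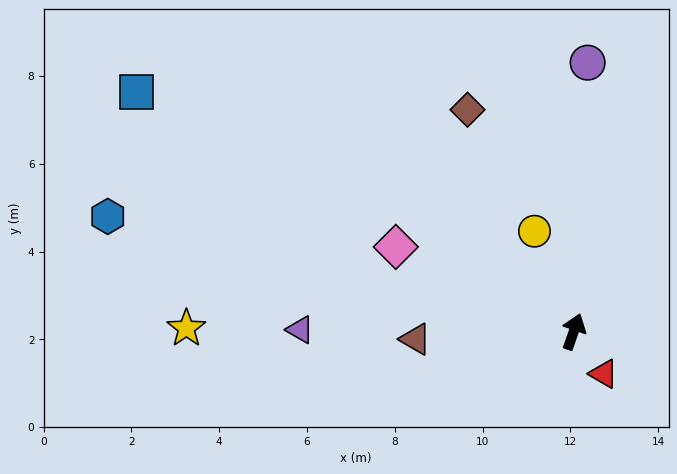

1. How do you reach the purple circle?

turn left 16°, forward 6.1 m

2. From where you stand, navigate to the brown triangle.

turn left 112°, forward 3.6 m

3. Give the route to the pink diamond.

turn left 84°, forward 4.5 m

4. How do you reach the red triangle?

turn right 125°, forward 1.2 m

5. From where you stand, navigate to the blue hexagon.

turn left 95°, forward 10.9 m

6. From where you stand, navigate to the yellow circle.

turn left 41°, forward 2.5 m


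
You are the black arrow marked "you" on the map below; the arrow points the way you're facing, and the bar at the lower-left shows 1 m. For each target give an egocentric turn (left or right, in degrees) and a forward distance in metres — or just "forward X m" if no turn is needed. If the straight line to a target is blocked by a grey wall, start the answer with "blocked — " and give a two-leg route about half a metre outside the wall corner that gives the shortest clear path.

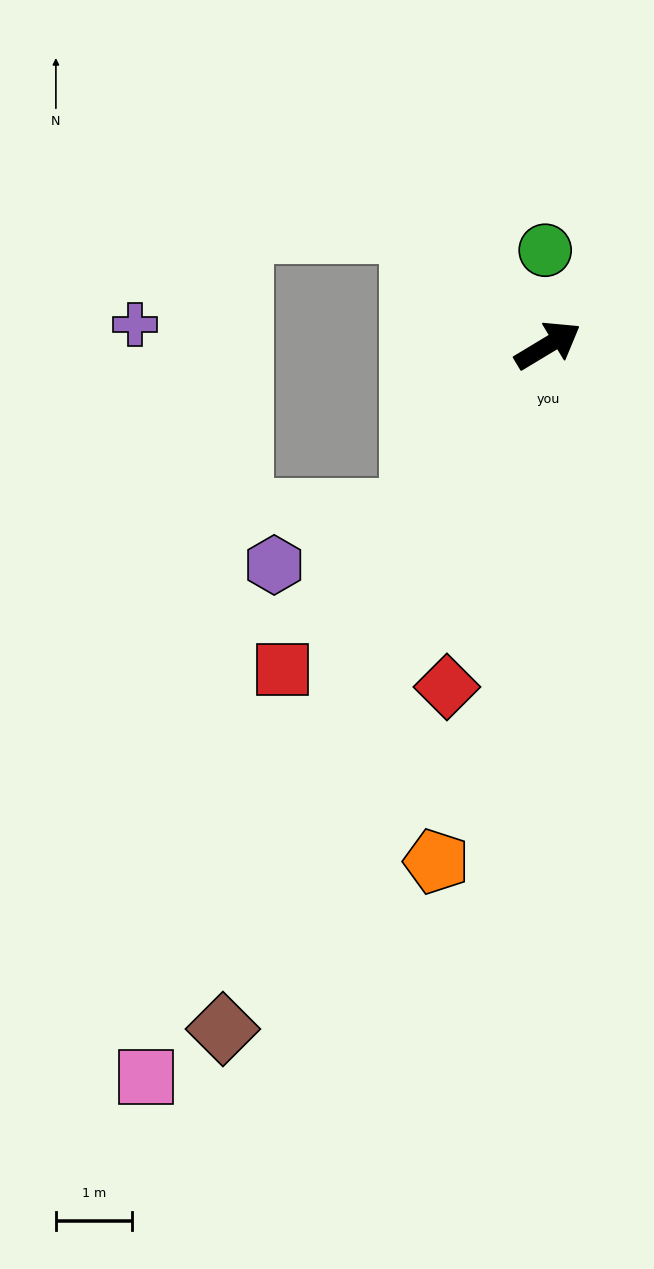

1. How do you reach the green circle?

turn left 61°, forward 1.2 m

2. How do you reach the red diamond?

turn right 138°, forward 4.7 m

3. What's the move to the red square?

turn right 160°, forward 5.5 m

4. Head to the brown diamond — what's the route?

turn right 146°, forward 9.9 m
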